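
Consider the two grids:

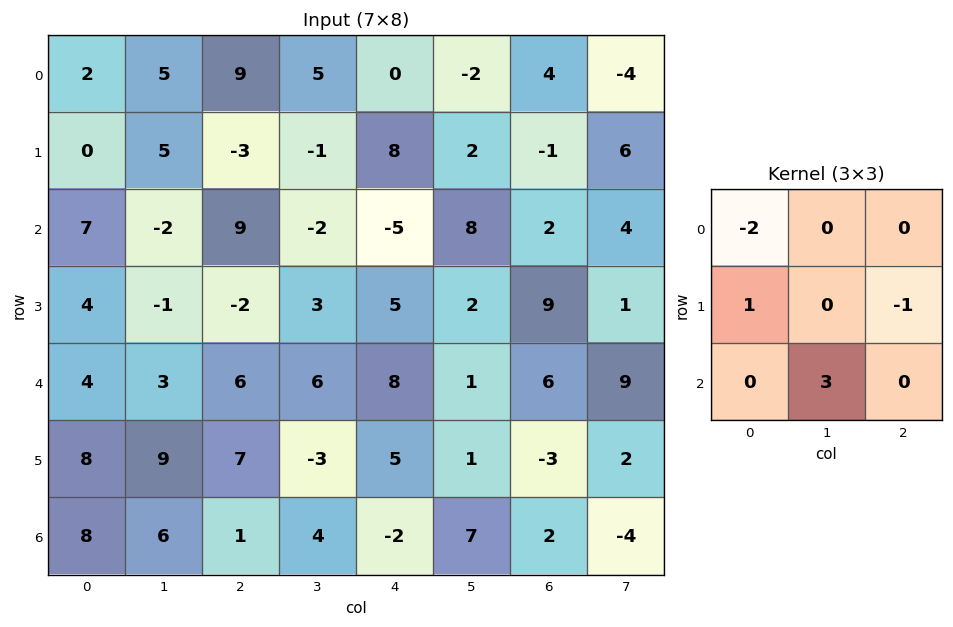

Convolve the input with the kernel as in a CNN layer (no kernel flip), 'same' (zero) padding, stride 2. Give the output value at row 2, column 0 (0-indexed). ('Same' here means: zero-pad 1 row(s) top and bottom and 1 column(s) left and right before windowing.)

21

The receptive field on the zero-padded input at this output position is [0 4 -1 / 0 4 3 / 0 8 9]. Elementwise product with the kernel and sum: 0·-2 + 0·1 + 3·-1 + 8·3.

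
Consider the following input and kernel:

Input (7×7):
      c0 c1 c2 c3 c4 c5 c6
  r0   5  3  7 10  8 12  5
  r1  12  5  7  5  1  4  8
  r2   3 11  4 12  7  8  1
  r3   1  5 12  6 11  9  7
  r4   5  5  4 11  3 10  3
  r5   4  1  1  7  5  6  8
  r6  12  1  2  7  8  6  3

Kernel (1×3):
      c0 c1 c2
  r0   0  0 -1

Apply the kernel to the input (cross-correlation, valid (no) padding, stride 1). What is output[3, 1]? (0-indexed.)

-6

The receptive field on the input at this output position is [5 12 6]. Elementwise product with the kernel and sum: 6·-1.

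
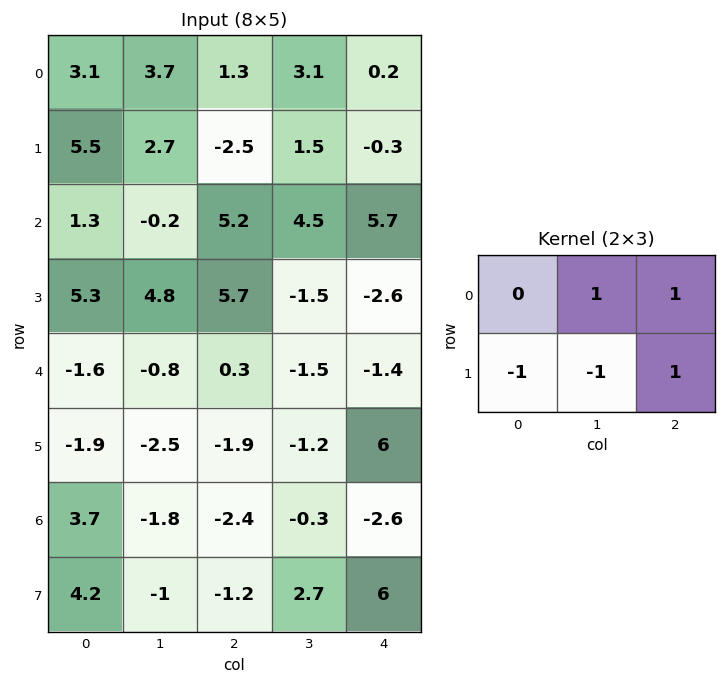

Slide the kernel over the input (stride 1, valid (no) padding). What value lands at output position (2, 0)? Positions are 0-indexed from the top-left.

0.6

The receptive field on the input at this output position is [1.3 -0.2 5.2 / 5.3 4.8 5.7]. Elementwise product with the kernel and sum: -0.2·1 + 5.2·1 + 5.3·-1 + 4.8·-1 + 5.7·1.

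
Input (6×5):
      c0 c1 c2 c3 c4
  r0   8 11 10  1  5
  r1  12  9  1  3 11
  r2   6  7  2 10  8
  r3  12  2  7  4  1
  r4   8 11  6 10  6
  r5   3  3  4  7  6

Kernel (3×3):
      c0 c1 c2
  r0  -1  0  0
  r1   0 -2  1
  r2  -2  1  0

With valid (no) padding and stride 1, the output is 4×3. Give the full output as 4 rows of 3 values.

-30 -22 1
-46 0 -23
-8 -33 -11
-31 -6 -22

Output[0,0]: The receptive field on the input at this output position is [8 11 10 / 12 9 1 / 6 7 2]. Elementwise product with the kernel and sum: 8·-1 + 9·-2 + 1·1 + 6·-2 + 7·1.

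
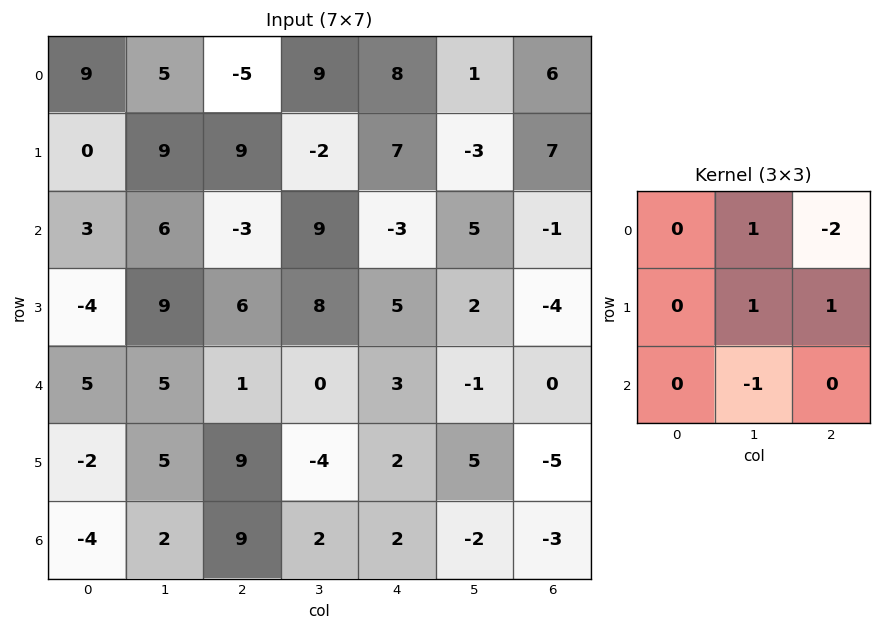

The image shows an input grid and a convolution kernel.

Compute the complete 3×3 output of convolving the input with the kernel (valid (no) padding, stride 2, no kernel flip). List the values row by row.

27 -11 -12
22 28 6
15 -10 1

Output[0,0]: The receptive field on the input at this output position is [9 5 -5 / 0 9 9 / 3 6 -3]. Elementwise product with the kernel and sum: 5·1 + -5·-2 + 9·1 + 9·1 + 6·-1.
Output[0,1]: The receptive field on the input at this output position is [-5 9 8 / 9 -2 7 / -3 9 -3]. Elementwise product with the kernel and sum: 9·1 + 8·-2 + -2·1 + 7·1 + 9·-1.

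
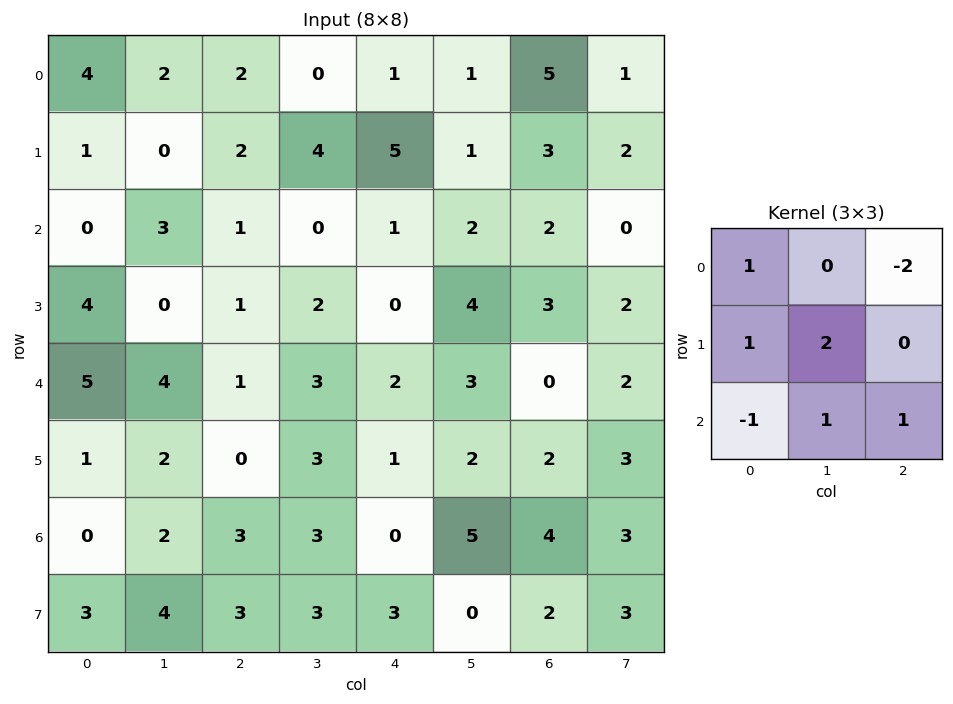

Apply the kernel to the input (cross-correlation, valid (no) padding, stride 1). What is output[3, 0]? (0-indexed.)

16

The receptive field on the input at this output position is [4 0 1 / 5 4 1 / 1 2 0]. Elementwise product with the kernel and sum: 4·1 + 1·-2 + 5·1 + 4·2 + 1·-1 + 2·1 + 0·1.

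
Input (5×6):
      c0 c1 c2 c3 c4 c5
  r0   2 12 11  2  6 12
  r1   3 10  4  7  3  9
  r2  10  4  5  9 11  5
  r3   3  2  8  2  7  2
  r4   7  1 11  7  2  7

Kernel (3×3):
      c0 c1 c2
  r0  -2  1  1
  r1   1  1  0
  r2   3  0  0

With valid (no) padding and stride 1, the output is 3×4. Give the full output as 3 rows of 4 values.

62 15 12 51
31 6 40 24
15 19 53 28

Output[0,0]: The receptive field on the input at this output position is [2 12 11 / 3 10 4 / 10 4 5]. Elementwise product with the kernel and sum: 2·-2 + 12·1 + 11·1 + 3·1 + 10·1 + 10·3.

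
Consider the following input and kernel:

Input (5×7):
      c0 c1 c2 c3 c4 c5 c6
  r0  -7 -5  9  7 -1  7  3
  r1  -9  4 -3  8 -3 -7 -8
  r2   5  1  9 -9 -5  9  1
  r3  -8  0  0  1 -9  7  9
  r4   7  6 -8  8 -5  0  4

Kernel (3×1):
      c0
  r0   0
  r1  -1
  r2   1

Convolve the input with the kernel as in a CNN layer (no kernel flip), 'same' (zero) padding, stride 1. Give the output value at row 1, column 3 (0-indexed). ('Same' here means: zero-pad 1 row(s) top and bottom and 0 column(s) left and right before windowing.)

-17

The receptive field on the zero-padded input at this output position is [7 / 8 / -9]. Elementwise product with the kernel and sum: 8·-1 + -9·1.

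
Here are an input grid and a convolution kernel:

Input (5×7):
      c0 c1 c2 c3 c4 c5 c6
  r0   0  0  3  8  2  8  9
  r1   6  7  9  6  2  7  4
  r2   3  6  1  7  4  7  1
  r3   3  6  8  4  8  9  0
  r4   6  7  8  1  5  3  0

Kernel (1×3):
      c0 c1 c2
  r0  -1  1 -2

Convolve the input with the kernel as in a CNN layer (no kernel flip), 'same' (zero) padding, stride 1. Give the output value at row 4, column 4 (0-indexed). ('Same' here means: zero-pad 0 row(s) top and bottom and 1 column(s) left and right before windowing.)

-2

The receptive field on the zero-padded input at this output position is [1 5 3]. Elementwise product with the kernel and sum: 1·-1 + 5·1 + 3·-2.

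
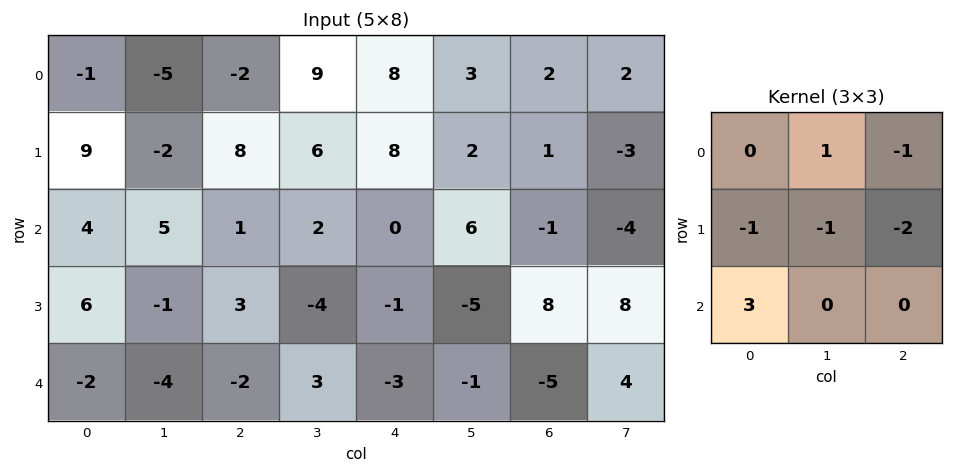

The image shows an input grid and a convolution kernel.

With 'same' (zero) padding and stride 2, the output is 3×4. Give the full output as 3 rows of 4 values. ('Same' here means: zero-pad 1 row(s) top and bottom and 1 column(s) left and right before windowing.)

11 -17 -5 -3
-3 -11 -20 -8
17 7 6 -2

Output[0,0]: The receptive field on the zero-padded input at this output position is [0 0 0 / 0 -1 -5 / 0 9 -2]. Elementwise product with the kernel and sum: 0·1 + 0·-1 + 0·-1 + -1·-1 + -5·-2 + 0·3.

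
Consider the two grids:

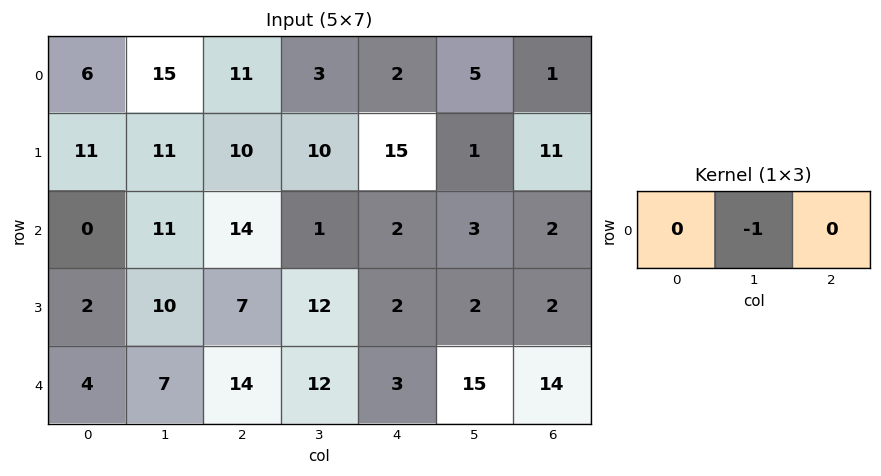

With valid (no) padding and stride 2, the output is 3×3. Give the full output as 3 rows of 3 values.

-15 -3 -5
-11 -1 -3
-7 -12 -15

Output[0,0]: The receptive field on the input at this output position is [6 15 11]. Elementwise product with the kernel and sum: 15·-1.
Output[0,1]: The receptive field on the input at this output position is [11 3 2]. Elementwise product with the kernel and sum: 3·-1.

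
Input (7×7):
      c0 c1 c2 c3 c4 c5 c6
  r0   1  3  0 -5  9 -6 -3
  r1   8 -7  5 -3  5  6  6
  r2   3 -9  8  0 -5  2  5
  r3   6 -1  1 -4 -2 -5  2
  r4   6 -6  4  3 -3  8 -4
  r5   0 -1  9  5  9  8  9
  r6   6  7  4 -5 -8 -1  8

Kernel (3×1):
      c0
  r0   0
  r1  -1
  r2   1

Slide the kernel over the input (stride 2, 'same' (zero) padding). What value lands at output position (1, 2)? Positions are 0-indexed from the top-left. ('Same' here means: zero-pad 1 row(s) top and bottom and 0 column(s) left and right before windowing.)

3

The receptive field on the zero-padded input at this output position is [5 / -5 / -2]. Elementwise product with the kernel and sum: -5·-1 + -2·1.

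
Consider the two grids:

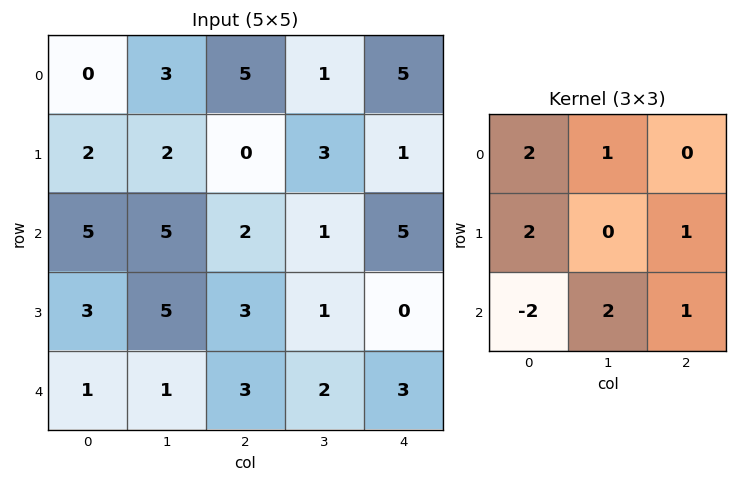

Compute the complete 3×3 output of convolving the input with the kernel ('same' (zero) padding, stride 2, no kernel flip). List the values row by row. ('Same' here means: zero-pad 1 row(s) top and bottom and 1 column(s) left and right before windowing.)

9 6 -2
18 12 7
4 17 6

Output[0,0]: The receptive field on the zero-padded input at this output position is [0 0 0 / 0 0 3 / 0 2 2]. Elementwise product with the kernel and sum: 0·2 + 0·1 + 0·2 + 3·1 + 0·-2 + 2·2 + 2·1.
Output[0,1]: The receptive field on the zero-padded input at this output position is [0 0 0 / 3 5 1 / 2 0 3]. Elementwise product with the kernel and sum: 0·2 + 0·1 + 3·2 + 1·1 + 2·-2 + 0·2 + 3·1.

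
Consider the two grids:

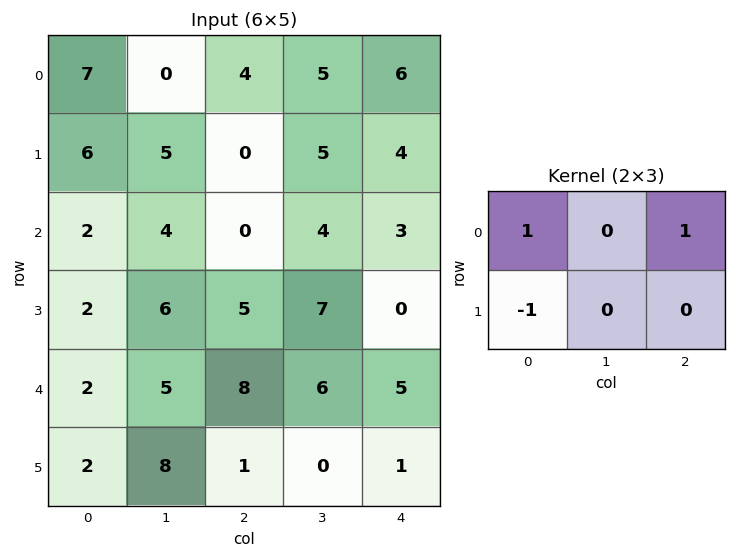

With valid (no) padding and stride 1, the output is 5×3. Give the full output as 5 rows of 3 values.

5 0 10
4 6 4
0 2 -2
5 8 -3
8 3 12

Output[0,0]: The receptive field on the input at this output position is [7 0 4 / 6 5 0]. Elementwise product with the kernel and sum: 7·1 + 4·1 + 6·-1.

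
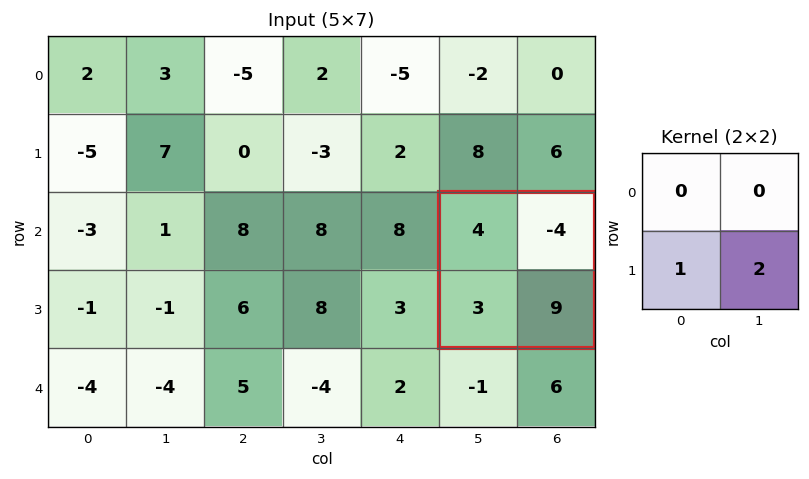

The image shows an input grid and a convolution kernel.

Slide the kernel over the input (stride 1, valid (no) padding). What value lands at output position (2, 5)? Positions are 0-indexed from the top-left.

The receptive field on the input at this output position is [4 -4 / 3 9]. Elementwise product with the kernel and sum: 3·1 + 9·2.

21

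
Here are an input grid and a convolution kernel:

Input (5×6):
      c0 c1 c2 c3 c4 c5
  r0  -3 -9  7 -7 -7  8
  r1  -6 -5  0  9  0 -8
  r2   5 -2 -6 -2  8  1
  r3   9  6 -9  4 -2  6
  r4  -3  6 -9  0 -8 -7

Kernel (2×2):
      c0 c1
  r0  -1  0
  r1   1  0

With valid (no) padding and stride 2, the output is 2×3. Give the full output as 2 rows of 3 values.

Output[0,0]: The receptive field on the input at this output position is [-3 -9 / -6 -5]. Elementwise product with the kernel and sum: -3·-1 + -6·1.
Output[0,1]: The receptive field on the input at this output position is [7 -7 / 0 9]. Elementwise product with the kernel and sum: 7·-1 + 0·1.

-3 -7 7
4 -3 -10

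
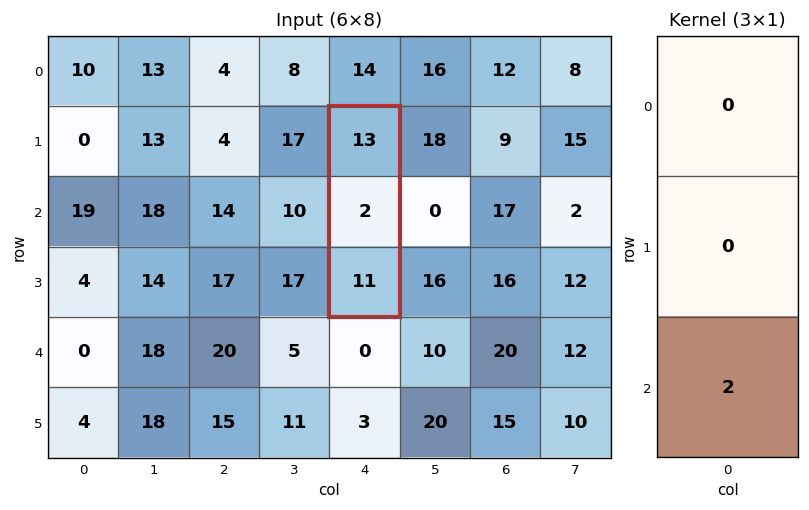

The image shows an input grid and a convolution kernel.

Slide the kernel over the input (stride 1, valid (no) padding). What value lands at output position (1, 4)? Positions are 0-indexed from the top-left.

22

The receptive field on the input at this output position is [13 / 2 / 11]. Elementwise product with the kernel and sum: 11·2.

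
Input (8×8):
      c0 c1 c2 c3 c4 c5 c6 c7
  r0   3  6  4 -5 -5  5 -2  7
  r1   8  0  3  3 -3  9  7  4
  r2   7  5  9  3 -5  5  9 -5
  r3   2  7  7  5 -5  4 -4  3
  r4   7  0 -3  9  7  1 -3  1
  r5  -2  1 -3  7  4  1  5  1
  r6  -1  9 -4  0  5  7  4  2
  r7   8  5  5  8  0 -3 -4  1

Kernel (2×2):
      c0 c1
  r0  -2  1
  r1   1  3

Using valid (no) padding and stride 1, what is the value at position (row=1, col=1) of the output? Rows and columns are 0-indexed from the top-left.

35

The receptive field on the input at this output position is [0 3 / 5 9]. Elementwise product with the kernel and sum: 0·-2 + 3·1 + 5·1 + 9·3.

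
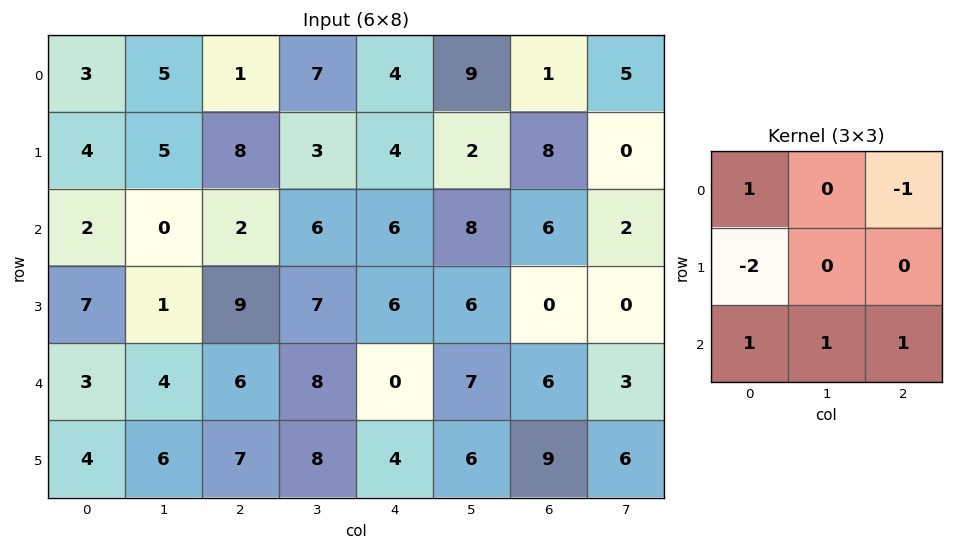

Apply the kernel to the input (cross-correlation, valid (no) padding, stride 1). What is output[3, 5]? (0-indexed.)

The receptive field on the input at this output position is [6 0 0 / 7 6 3 / 6 9 6]. Elementwise product with the kernel and sum: 6·1 + 0·-1 + 7·-2 + 6·1 + 9·1 + 6·1.

13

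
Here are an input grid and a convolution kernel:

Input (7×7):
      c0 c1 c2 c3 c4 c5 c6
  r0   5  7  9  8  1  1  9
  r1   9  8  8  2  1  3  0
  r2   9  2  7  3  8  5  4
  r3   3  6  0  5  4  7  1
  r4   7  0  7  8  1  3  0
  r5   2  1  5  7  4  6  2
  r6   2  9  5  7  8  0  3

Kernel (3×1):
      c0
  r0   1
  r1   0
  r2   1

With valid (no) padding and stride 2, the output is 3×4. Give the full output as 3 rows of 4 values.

Output[0,0]: The receptive field on the input at this output position is [5 / 9 / 9]. Elementwise product with the kernel and sum: 5·1 + 9·1.
Output[0,1]: The receptive field on the input at this output position is [9 / 8 / 7]. Elementwise product with the kernel and sum: 9·1 + 7·1.

14 16 9 13
16 14 9 4
9 12 9 3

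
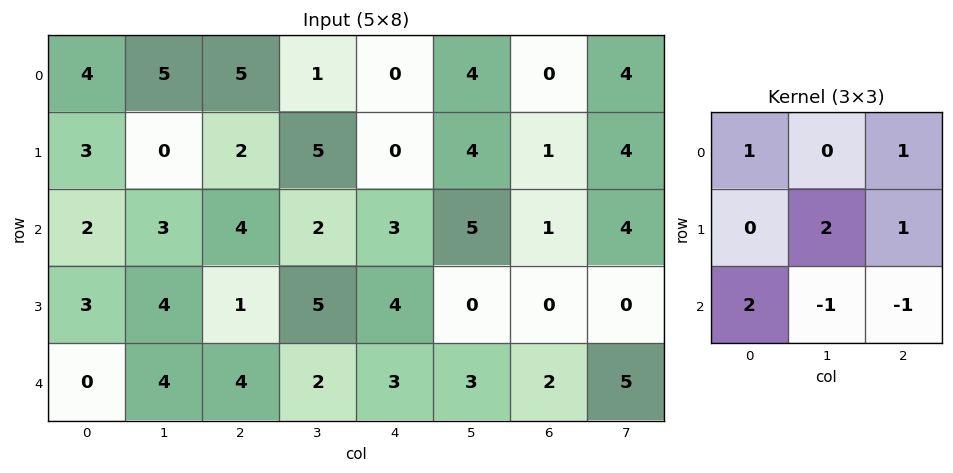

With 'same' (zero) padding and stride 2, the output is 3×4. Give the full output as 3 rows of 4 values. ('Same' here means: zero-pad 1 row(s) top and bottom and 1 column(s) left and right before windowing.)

10 4 10 7
0 17 26 14
8 19 14 9

Output[0,0]: The receptive field on the zero-padded input at this output position is [0 0 0 / 0 4 5 / 0 3 0]. Elementwise product with the kernel and sum: 0·1 + 0·1 + 4·2 + 5·1 + 0·2 + 3·-1 + 0·-1.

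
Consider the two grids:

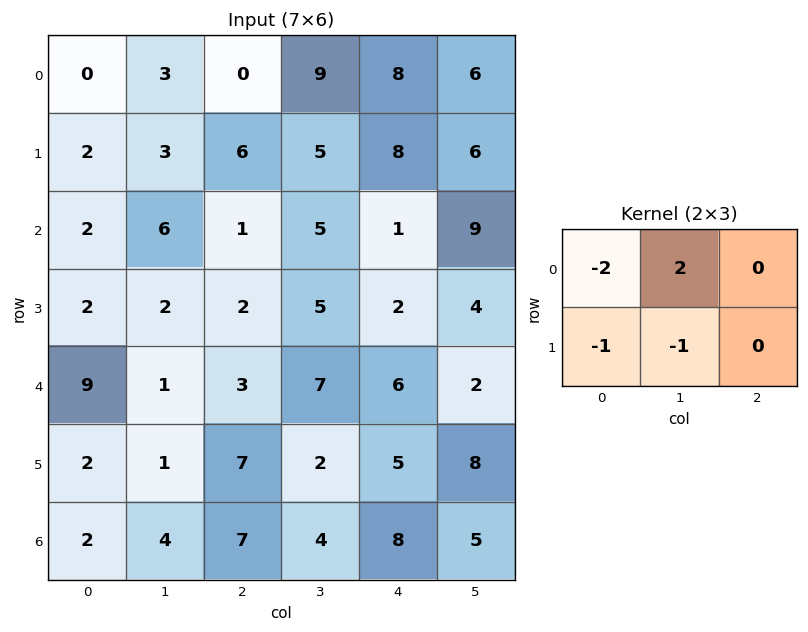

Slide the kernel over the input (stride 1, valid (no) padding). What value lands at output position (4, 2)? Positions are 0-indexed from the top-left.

-1

The receptive field on the input at this output position is [3 7 6 / 7 2 5]. Elementwise product with the kernel and sum: 3·-2 + 7·2 + 7·-1 + 2·-1.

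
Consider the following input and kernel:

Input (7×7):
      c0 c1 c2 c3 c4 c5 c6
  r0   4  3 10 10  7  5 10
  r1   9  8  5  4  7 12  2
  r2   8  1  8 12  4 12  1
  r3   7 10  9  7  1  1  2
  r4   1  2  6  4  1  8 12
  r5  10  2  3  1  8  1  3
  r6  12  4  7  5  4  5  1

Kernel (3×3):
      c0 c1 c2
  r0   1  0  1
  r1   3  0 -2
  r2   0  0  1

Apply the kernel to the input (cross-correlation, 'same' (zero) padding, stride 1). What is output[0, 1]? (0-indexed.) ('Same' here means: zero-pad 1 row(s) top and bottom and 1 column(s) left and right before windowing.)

The receptive field on the zero-padded input at this output position is [0 0 0 / 4 3 10 / 9 8 5]. Elementwise product with the kernel and sum: 0·1 + 0·1 + 4·3 + 10·-2 + 5·1.

-3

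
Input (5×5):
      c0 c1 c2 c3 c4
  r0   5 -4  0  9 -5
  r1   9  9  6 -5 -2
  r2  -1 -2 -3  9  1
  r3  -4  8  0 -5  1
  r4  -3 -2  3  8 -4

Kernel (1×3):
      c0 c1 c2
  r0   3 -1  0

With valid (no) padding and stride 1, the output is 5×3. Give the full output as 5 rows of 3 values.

19 -12 -9
18 21 23
-1 -3 -18
-20 24 5
-7 -9 1

Output[0,0]: The receptive field on the input at this output position is [5 -4 0]. Elementwise product with the kernel and sum: 5·3 + -4·-1.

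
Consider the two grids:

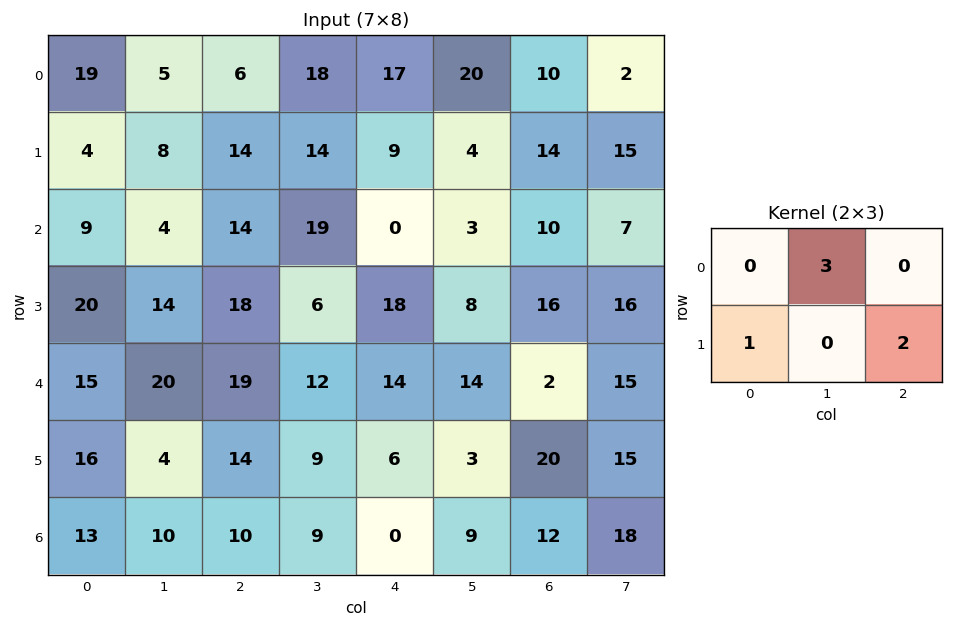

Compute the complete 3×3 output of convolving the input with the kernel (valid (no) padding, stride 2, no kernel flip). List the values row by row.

Output[0,0]: The receptive field on the input at this output position is [19 5 6 / 4 8 14]. Elementwise product with the kernel and sum: 5·3 + 4·1 + 14·2.
Output[0,1]: The receptive field on the input at this output position is [6 18 17 / 14 14 9]. Elementwise product with the kernel and sum: 18·3 + 14·1 + 9·2.

47 86 97
68 111 59
104 62 88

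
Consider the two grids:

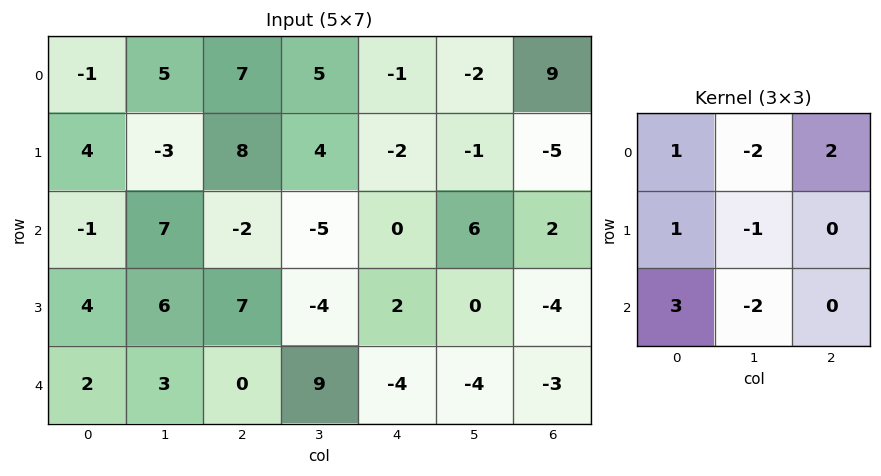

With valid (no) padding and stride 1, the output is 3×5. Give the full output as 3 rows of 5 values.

Output[0,0]: The receptive field on the input at this output position is [-1 5 7 / 4 -3 8 / -1 7 -2]. Elementwise product with the kernel and sum: -1·1 + 5·-2 + 7·2 + 4·1 + -3·-1 + -1·3 + 7·-2.

-7 15 3 -6 8
18 2 28 -15 -10
-21 9 1 36 -10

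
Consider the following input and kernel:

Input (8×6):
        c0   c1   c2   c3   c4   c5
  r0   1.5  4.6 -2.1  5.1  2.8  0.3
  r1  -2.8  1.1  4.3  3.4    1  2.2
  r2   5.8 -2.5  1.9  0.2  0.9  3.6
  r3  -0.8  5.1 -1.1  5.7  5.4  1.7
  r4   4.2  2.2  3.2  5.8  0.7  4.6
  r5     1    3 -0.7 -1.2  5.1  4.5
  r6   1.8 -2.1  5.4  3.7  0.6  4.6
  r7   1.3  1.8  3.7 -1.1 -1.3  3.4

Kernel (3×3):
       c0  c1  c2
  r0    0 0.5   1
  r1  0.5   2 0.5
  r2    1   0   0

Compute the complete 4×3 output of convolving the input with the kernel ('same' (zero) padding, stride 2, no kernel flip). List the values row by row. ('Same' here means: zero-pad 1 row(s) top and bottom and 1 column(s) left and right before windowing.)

Output[0,0]: The receptive field on the zero-padded input at this output position is [0 0 0 / 0 1.5 4.6 / 0 -2.8 1.1]. Elementwise product with the kernel and sum: 0·0.5 + 0·1 + 0·0.5 + 1.5·2 + 4.6·0.5 + 0·1.
Output[0,1]: The receptive field on the zero-padded input at this output position is [0 0 0 / 4.6 -2.1 5.1 / 1.1 4.3 3.4]. Elementwise product with the kernel and sum: 0·0.5 + 0·1 + 4.6·0.5 + -2.1·2 + 5.1·0.5 + 1.1·1.

5.3 1.75 11.7
10.05 13.3 12.1
14.2 18.55 9.8
6.05 11.85 11.3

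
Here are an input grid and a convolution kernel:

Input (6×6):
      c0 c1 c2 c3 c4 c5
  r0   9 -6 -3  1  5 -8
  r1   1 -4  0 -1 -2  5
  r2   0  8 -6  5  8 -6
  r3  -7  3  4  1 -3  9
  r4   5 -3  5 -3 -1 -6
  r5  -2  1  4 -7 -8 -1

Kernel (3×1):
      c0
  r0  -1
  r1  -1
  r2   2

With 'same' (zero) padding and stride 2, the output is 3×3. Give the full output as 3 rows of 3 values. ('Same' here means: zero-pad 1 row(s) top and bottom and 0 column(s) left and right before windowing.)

-7 3 -9
-15 14 -12
-2 -1 -12

Output[0,0]: The receptive field on the zero-padded input at this output position is [0 / 9 / 1]. Elementwise product with the kernel and sum: 0·-1 + 9·-1 + 1·2.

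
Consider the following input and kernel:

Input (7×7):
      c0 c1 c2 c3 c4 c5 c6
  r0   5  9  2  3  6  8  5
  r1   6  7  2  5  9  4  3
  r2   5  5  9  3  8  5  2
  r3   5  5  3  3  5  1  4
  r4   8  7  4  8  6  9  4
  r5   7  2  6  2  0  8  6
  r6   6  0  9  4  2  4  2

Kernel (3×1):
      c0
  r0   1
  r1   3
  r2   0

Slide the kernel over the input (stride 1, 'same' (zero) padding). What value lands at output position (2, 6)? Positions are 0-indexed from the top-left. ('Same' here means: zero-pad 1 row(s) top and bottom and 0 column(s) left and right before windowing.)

9

The receptive field on the zero-padded input at this output position is [3 / 2 / 4]. Elementwise product with the kernel and sum: 3·1 + 2·3.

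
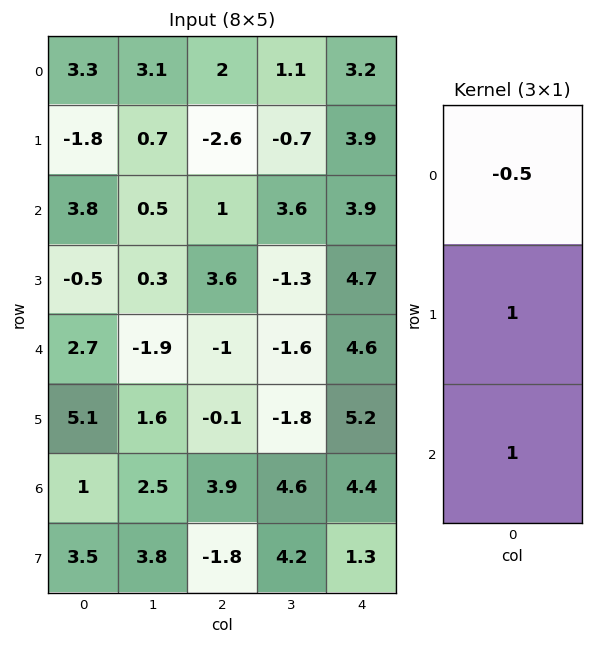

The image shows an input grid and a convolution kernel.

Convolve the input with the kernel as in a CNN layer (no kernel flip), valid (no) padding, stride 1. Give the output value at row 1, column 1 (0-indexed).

0.45

The receptive field on the input at this output position is [0.7 / 0.5 / 0.3]. Elementwise product with the kernel and sum: 0.7·-0.5 + 0.5·1 + 0.3·1.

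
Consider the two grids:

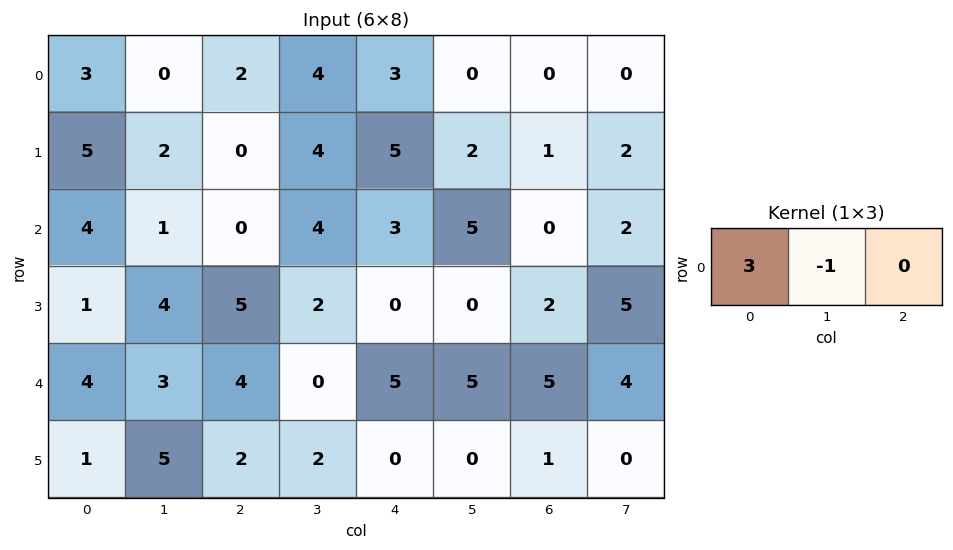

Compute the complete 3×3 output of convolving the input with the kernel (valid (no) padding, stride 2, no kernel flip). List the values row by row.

9 2 9
11 -4 4
9 12 10

Output[0,0]: The receptive field on the input at this output position is [3 0 2]. Elementwise product with the kernel and sum: 3·3 + 0·-1.
Output[0,1]: The receptive field on the input at this output position is [2 4 3]. Elementwise product with the kernel and sum: 2·3 + 4·-1.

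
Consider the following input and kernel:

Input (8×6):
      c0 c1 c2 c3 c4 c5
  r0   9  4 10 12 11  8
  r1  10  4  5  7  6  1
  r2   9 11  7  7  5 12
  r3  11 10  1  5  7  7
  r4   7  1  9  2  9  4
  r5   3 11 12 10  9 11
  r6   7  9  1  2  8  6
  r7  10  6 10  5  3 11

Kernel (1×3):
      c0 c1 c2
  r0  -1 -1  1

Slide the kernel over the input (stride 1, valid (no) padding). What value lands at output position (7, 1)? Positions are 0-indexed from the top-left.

The receptive field on the input at this output position is [6 10 5]. Elementwise product with the kernel and sum: 6·-1 + 10·-1 + 5·1.

-11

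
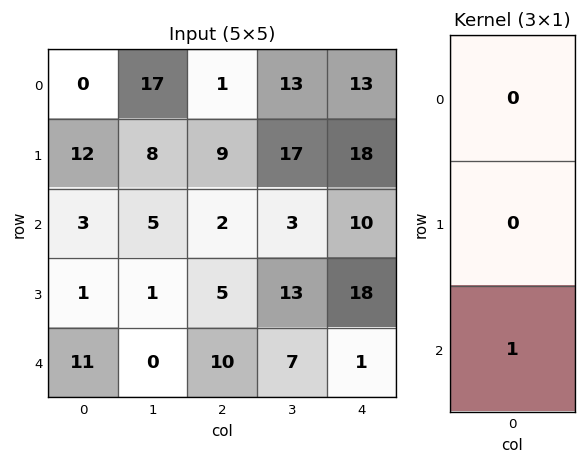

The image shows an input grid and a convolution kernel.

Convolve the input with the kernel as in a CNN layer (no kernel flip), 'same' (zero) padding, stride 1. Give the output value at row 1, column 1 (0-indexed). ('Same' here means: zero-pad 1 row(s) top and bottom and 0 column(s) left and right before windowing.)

The receptive field on the zero-padded input at this output position is [17 / 8 / 5]. Elementwise product with the kernel and sum: 5·1.

5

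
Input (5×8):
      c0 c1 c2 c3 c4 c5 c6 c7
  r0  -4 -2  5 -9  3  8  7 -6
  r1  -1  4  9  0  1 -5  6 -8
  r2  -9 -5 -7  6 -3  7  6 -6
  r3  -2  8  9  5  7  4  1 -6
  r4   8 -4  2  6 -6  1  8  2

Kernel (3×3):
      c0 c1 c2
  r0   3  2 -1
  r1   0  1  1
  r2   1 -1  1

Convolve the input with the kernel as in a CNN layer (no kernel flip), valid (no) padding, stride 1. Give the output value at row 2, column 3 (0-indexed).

29

The receptive field on the input at this output position is [6 -3 7 / 5 7 4 / 6 -6 1]. Elementwise product with the kernel and sum: 6·3 + -3·2 + 7·-1 + 7·1 + 4·1 + 6·1 + -6·-1 + 1·1.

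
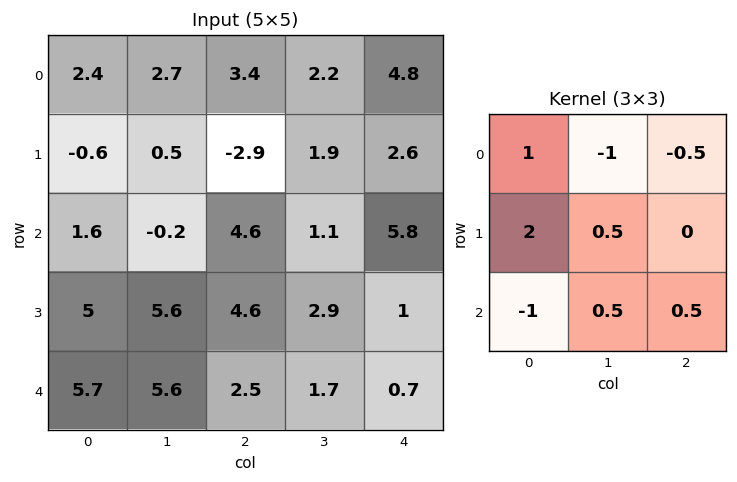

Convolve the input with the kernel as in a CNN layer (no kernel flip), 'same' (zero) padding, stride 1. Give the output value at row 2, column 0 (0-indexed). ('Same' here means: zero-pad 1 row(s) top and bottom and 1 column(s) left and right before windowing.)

The receptive field on the zero-padded input at this output position is [0 -0.6 0.5 / 0 1.6 -0.2 / 0 5 5.6]. Elementwise product with the kernel and sum: 0·1 + -0.6·-1 + 0.5·-0.5 + 0·2 + 1.6·0.5 + 0·-1 + 5·0.5 + 5.6·0.5.

6.45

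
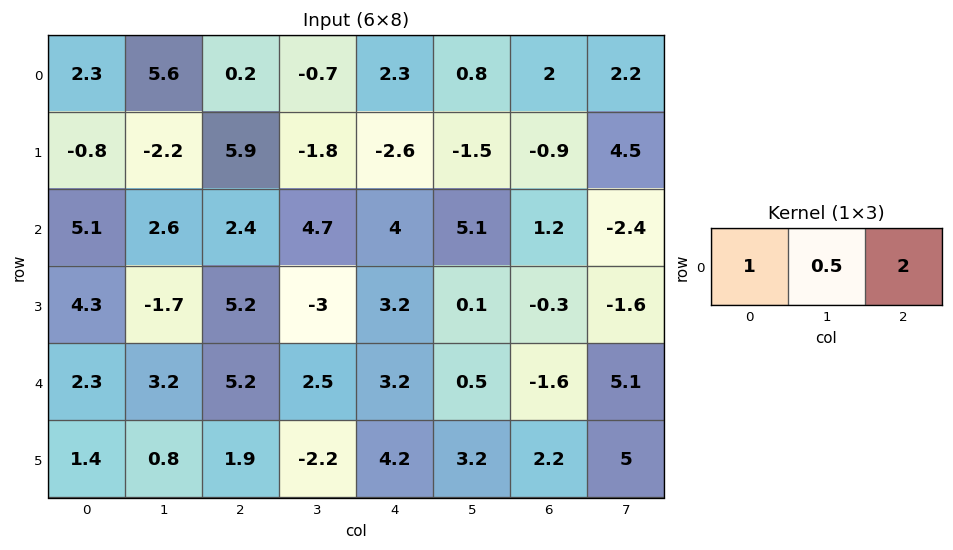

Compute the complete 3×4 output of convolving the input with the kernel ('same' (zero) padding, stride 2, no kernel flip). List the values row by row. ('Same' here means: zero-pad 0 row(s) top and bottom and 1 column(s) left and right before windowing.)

Output[0,0]: The receptive field on the zero-padded input at this output position is [0 2.3 5.6]. Elementwise product with the kernel and sum: 0·1 + 2.3·0.5 + 5.6·2.

12.35 4.3 2.05 6.2
7.75 13.2 16.9 0.9
7.55 10.8 5.1 9.9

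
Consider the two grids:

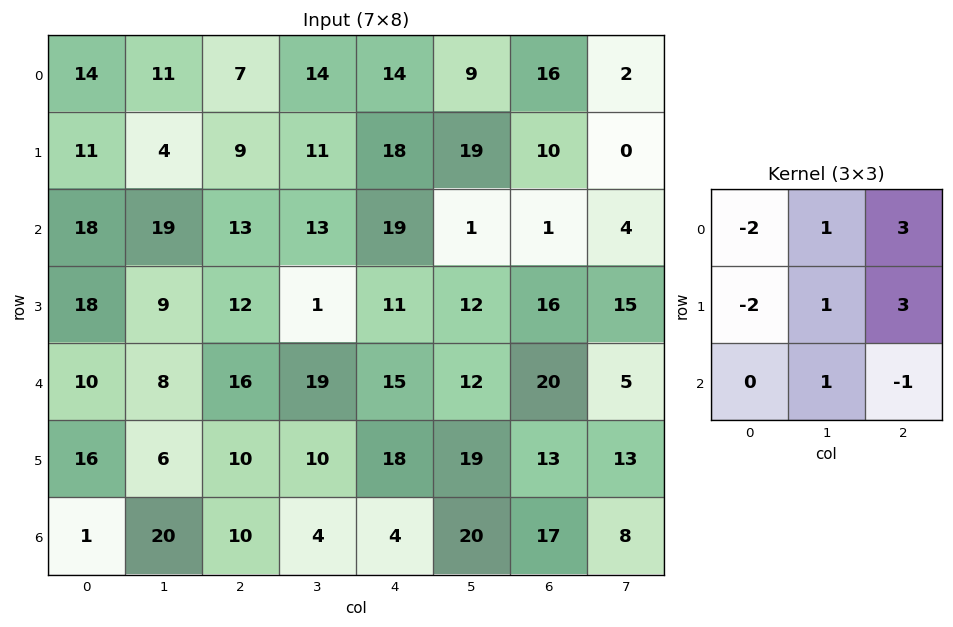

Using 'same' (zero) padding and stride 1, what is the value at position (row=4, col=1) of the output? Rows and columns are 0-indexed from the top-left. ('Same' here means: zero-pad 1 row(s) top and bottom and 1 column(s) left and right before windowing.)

41

The receptive field on the zero-padded input at this output position is [18 9 12 / 10 8 16 / 16 6 10]. Elementwise product with the kernel and sum: 18·-2 + 9·1 + 12·3 + 10·-2 + 8·1 + 16·3 + 6·1 + 10·-1.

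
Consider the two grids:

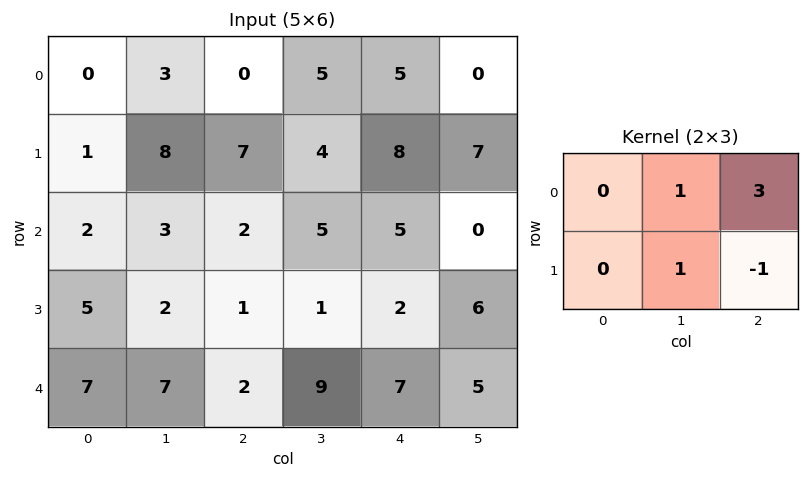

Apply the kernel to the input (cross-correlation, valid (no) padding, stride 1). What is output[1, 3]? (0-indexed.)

34

The receptive field on the input at this output position is [4 8 7 / 5 5 0]. Elementwise product with the kernel and sum: 8·1 + 7·3 + 5·1 + 0·-1.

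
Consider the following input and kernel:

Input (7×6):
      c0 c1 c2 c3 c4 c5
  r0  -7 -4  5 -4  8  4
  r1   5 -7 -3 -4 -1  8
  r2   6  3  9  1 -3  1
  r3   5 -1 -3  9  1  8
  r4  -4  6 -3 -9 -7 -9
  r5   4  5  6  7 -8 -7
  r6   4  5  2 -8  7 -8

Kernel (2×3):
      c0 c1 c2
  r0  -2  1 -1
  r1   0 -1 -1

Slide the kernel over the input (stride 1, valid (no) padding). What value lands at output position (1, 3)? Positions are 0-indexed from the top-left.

The receptive field on the input at this output position is [-4 -1 8 / 1 -3 1]. Elementwise product with the kernel and sum: -4·-2 + -1·1 + 8·-1 + -3·-1 + 1·-1.

1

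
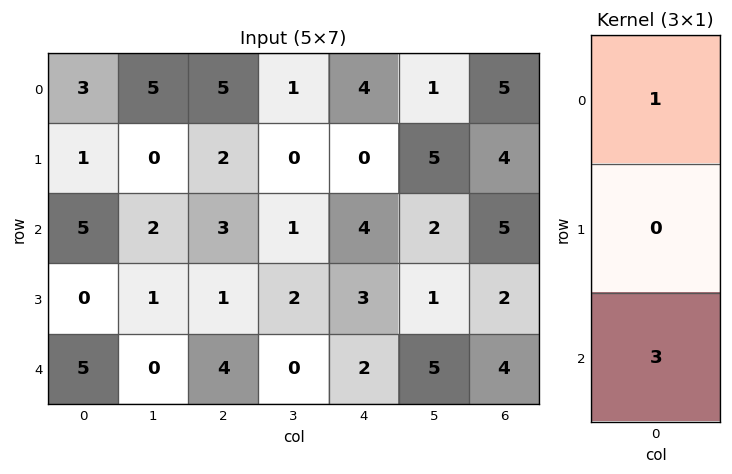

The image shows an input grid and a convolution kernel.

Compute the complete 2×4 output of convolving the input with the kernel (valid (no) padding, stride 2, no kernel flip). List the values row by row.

Output[0,0]: The receptive field on the input at this output position is [3 / 1 / 5]. Elementwise product with the kernel and sum: 3·1 + 5·3.

18 14 16 20
20 15 10 17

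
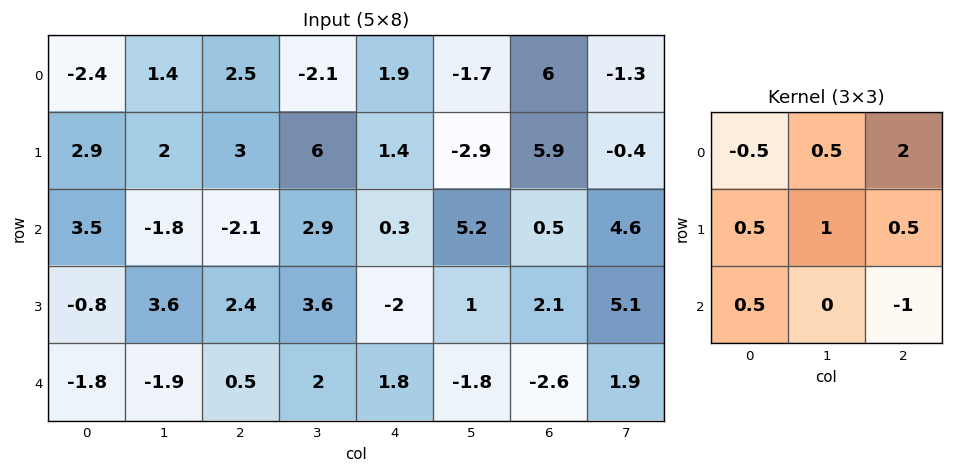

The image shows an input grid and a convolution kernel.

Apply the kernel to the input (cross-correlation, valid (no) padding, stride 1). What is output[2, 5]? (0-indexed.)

9.2

The receptive field on the input at this output position is [5.2 0.5 4.6 / 1 2.1 5.1 / -1.8 -2.6 1.9]. Elementwise product with the kernel and sum: 5.2·-0.5 + 0.5·0.5 + 4.6·2 + 1·0.5 + 2.1·1 + 5.1·0.5 + -1.8·0.5 + 1.9·-1.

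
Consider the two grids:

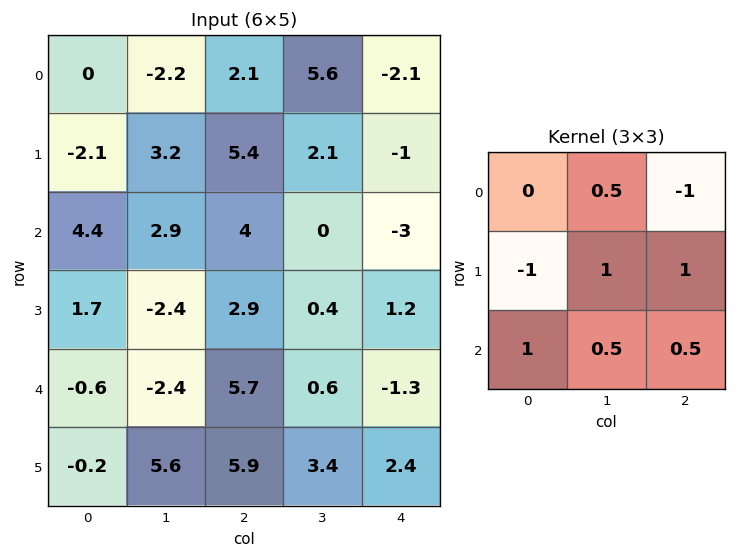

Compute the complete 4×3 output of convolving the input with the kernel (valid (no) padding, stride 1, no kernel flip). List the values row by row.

15.35 4.65 3.1
0.65 0.95 -1.25
-2.7 8.45 7.05
5.35 20 1.4

Output[0,0]: The receptive field on the input at this output position is [0 -2.2 2.1 / -2.1 3.2 5.4 / 4.4 2.9 4]. Elementwise product with the kernel and sum: -2.2·0.5 + 2.1·-1 + -2.1·-1 + 3.2·1 + 5.4·1 + 4.4·1 + 2.9·0.5 + 4·0.5.
Output[0,1]: The receptive field on the input at this output position is [-2.2 2.1 5.6 / 3.2 5.4 2.1 / 2.9 4 0]. Elementwise product with the kernel and sum: 2.1·0.5 + 5.6·-1 + 3.2·-1 + 5.4·1 + 2.1·1 + 2.9·1 + 4·0.5 + 0·0.5.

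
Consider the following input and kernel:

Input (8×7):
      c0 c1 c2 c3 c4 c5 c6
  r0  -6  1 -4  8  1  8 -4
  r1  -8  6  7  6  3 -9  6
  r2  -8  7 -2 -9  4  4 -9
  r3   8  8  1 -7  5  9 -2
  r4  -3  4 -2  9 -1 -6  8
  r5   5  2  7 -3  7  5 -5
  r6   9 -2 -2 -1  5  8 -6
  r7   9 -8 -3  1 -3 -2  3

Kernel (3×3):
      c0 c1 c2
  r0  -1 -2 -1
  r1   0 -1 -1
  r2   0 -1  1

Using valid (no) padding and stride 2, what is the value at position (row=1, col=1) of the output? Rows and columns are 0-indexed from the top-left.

8

The receptive field on the input at this output position is [-2 -9 4 / 1 -7 5 / -2 9 -1]. Elementwise product with the kernel and sum: -2·-1 + -9·-2 + 4·-1 + -7·-1 + 5·-1 + 9·-1 + -1·1.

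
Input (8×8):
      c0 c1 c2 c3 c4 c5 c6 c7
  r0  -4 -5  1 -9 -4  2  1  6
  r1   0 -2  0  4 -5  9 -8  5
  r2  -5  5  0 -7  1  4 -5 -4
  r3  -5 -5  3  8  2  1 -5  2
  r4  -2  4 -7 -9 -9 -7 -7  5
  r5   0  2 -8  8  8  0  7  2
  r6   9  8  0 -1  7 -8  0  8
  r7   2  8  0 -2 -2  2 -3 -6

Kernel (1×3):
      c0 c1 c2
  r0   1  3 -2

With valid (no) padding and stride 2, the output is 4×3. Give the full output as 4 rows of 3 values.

-21 -18 0
10 -23 23
24 -16 -16
33 -17 -17

Output[0,0]: The receptive field on the input at this output position is [-4 -5 1]. Elementwise product with the kernel and sum: -4·1 + -5·3 + 1·-2.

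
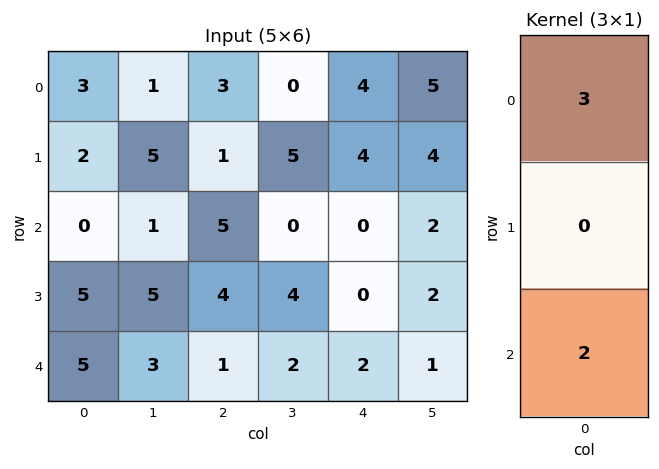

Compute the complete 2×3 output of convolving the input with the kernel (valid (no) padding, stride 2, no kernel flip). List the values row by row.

Output[0,0]: The receptive field on the input at this output position is [3 / 2 / 0]. Elementwise product with the kernel and sum: 3·3 + 0·2.

9 19 12
10 17 4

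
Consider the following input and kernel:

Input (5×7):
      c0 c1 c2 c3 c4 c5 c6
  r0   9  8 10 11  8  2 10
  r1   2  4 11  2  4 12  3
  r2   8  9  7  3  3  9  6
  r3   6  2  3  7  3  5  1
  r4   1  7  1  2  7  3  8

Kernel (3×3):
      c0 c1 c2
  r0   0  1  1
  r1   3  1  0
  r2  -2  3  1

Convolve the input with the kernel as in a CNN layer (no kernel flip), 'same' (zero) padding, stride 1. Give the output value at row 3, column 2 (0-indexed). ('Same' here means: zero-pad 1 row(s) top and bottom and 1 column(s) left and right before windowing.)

10

The receptive field on the zero-padded input at this output position is [9 7 3 / 2 3 7 / 7 1 2]. Elementwise product with the kernel and sum: 7·1 + 3·1 + 2·3 + 3·1 + 7·-2 + 1·3 + 2·1.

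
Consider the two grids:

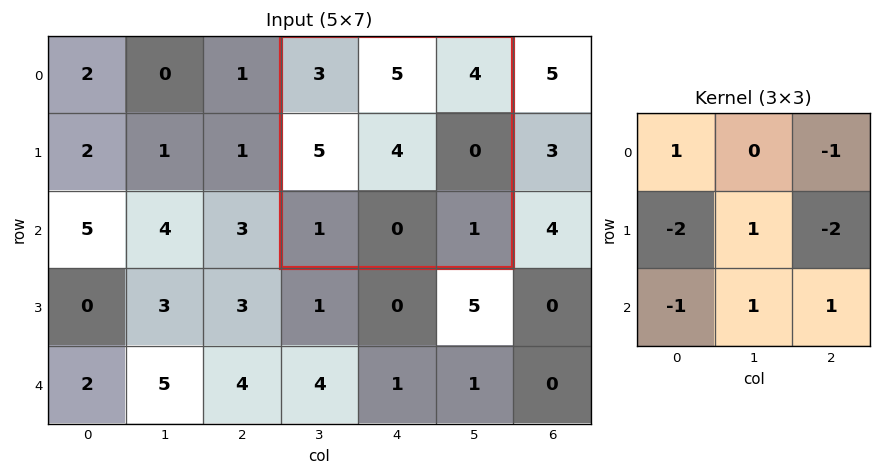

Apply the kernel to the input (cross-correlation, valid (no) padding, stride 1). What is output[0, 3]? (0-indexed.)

The receptive field on the input at this output position is [3 5 4 / 5 4 0 / 1 0 1]. Elementwise product with the kernel and sum: 3·1 + 4·-1 + 5·-2 + 4·1 + 0·-2 + 1·-1 + 0·1 + 1·1.

-7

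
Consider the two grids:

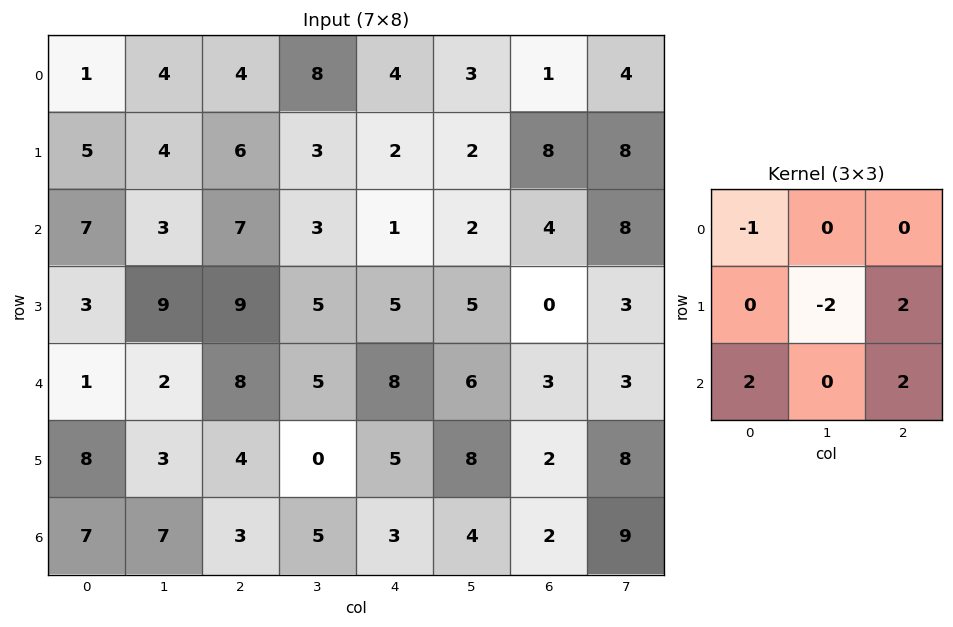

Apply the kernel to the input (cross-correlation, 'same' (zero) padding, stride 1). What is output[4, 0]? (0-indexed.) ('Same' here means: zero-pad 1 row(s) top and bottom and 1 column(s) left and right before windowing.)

The receptive field on the zero-padded input at this output position is [0 3 9 / 0 1 2 / 0 8 3]. Elementwise product with the kernel and sum: 0·-1 + 1·-2 + 2·2 + 0·2 + 3·2.

8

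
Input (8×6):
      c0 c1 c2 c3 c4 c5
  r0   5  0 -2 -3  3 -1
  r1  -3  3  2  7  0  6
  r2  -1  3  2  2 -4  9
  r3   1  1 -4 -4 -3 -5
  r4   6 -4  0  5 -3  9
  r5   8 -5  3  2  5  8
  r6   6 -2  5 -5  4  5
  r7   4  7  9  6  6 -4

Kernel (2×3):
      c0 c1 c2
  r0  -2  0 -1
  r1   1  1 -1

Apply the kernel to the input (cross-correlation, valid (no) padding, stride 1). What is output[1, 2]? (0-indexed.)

The receptive field on the input at this output position is [2 7 0 / 2 2 -4]. Elementwise product with the kernel and sum: 2·-2 + 0·-1 + 2·1 + 2·1 + -4·-1.

4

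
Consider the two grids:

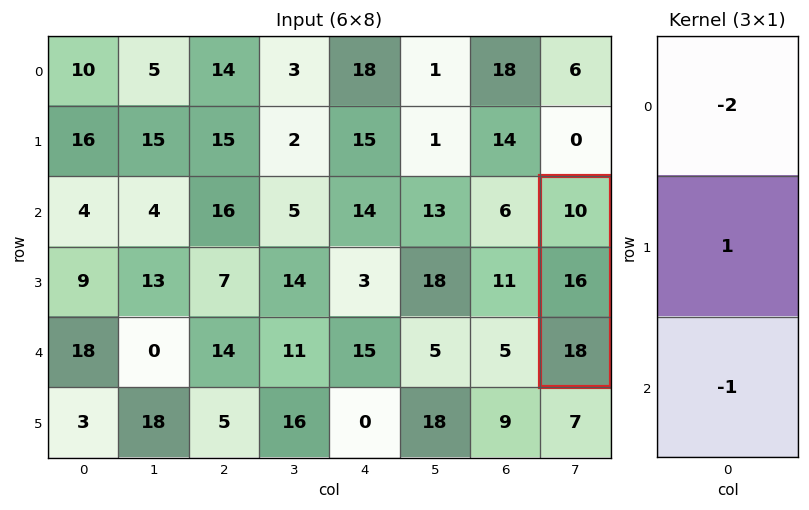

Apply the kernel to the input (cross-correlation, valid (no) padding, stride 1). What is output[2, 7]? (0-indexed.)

-22

The receptive field on the input at this output position is [10 / 16 / 18]. Elementwise product with the kernel and sum: 10·-2 + 16·1 + 18·-1.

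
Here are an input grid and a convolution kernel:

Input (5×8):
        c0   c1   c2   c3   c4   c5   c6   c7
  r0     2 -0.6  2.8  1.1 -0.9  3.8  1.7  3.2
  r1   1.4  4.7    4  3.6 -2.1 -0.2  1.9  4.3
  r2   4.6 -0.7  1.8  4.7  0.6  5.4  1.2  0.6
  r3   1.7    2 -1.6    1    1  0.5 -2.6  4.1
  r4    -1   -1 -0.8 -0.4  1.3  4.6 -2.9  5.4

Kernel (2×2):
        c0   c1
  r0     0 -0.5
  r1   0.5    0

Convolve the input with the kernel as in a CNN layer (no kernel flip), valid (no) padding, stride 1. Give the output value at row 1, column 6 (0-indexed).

-1.55

The receptive field on the input at this output position is [1.9 4.3 / 1.2 0.6]. Elementwise product with the kernel and sum: 4.3·-0.5 + 1.2·0.5.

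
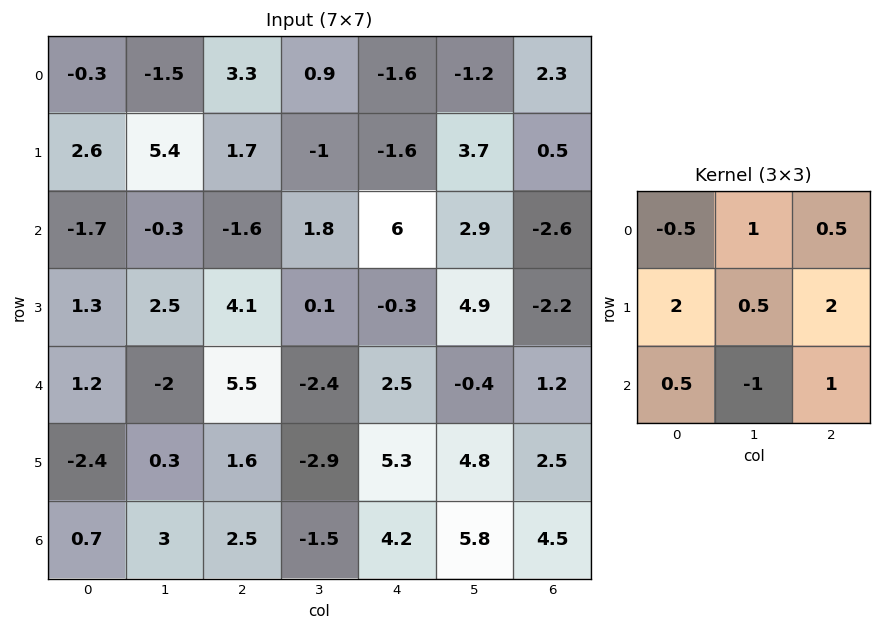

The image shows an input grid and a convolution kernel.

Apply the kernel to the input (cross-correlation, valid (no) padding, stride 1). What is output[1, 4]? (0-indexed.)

5.75

The receptive field on the input at this output position is [-1.6 3.7 0.5 / 6 2.9 -2.6 / -0.3 4.9 -2.2]. Elementwise product with the kernel and sum: -1.6·-0.5 + 3.7·1 + 0.5·0.5 + 6·2 + 2.9·0.5 + -2.6·2 + -0.3·0.5 + 4.9·-1 + -2.2·1.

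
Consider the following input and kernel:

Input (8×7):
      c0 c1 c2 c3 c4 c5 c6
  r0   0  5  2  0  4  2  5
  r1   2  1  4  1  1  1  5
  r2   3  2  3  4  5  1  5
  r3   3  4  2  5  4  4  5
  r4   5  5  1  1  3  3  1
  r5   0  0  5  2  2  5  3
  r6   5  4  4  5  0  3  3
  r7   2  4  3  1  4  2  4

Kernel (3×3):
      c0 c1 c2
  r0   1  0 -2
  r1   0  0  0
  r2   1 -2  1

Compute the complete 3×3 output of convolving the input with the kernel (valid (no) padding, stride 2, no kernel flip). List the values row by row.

-2 -6 2
-7 -5 -7
4 -11 -2

Output[0,0]: The receptive field on the input at this output position is [0 5 2 / 2 1 4 / 3 2 3]. Elementwise product with the kernel and sum: 0·1 + 2·-2 + 3·1 + 2·-2 + 3·1.
Output[0,1]: The receptive field on the input at this output position is [2 0 4 / 4 1 1 / 3 4 5]. Elementwise product with the kernel and sum: 2·1 + 4·-2 + 3·1 + 4·-2 + 5·1.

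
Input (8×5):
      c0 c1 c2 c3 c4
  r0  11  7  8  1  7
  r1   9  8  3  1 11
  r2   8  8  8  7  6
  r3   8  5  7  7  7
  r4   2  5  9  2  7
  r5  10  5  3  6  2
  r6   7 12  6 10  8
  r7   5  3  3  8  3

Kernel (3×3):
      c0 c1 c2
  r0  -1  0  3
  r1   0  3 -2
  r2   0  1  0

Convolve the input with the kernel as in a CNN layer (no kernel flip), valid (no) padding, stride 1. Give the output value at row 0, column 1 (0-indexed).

The receptive field on the input at this output position is [7 8 1 / 8 3 1 / 8 8 7]. Elementwise product with the kernel and sum: 7·-1 + 1·3 + 3·3 + 1·-2 + 8·1.

11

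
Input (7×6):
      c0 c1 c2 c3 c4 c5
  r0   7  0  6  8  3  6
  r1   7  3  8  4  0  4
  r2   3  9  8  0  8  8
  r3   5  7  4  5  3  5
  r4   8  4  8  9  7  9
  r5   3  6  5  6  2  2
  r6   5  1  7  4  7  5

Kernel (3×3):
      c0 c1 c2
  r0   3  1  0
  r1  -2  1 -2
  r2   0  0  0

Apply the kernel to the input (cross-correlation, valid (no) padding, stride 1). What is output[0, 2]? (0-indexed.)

The receptive field on the input at this output position is [6 8 3 / 8 4 0 / 8 0 8]. Elementwise product with the kernel and sum: 6·3 + 8·1 + 8·-2 + 4·1 + 0·-2.

14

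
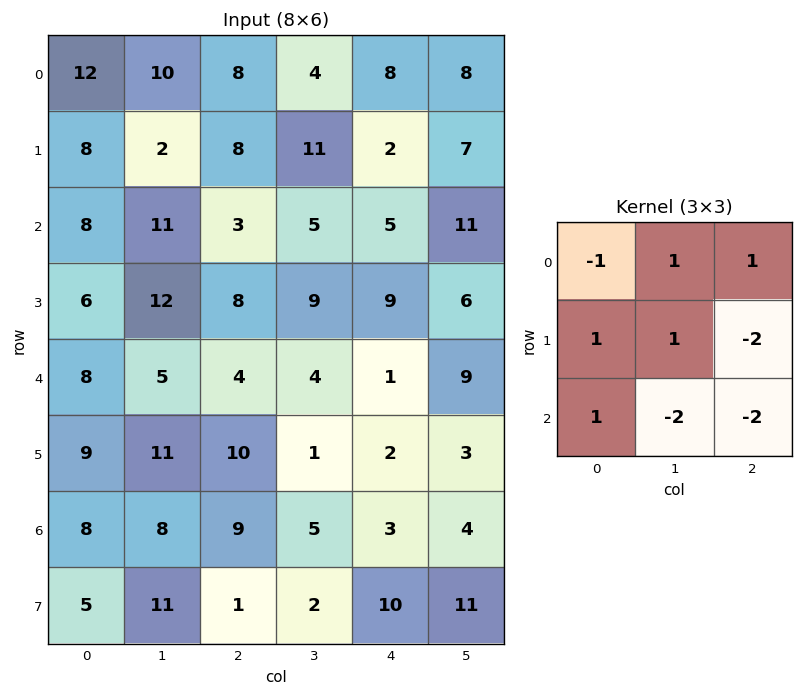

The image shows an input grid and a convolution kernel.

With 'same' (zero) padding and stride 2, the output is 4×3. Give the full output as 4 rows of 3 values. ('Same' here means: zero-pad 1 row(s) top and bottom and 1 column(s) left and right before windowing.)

-28 -26 -11
-40 -1 -35
-24 -5 -16
-20 12 -36

Output[0,0]: The receptive field on the zero-padded input at this output position is [0 0 0 / 0 12 10 / 0 8 2]. Elementwise product with the kernel and sum: 0·-1 + 0·1 + 0·1 + 0·1 + 12·1 + 10·-2 + 0·1 + 8·-2 + 2·-2.
Output[0,1]: The receptive field on the zero-padded input at this output position is [0 0 0 / 10 8 4 / 2 8 11]. Elementwise product with the kernel and sum: 0·-1 + 0·1 + 0·1 + 10·1 + 8·1 + 4·-2 + 2·1 + 8·-2 + 11·-2.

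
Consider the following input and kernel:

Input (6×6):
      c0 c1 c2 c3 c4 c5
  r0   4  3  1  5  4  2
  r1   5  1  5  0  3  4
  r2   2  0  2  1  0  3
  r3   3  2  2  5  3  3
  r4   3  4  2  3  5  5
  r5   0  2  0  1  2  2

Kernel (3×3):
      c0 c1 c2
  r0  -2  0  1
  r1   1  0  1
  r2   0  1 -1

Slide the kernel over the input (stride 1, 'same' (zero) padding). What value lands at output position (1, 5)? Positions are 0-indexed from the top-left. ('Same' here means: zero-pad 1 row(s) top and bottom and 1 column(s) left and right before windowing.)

The receptive field on the zero-padded input at this output position is [4 2 0 / 3 4 0 / 0 3 0]. Elementwise product with the kernel and sum: 4·-2 + 0·1 + 3·1 + 0·1 + 3·1 + 0·-1.

-2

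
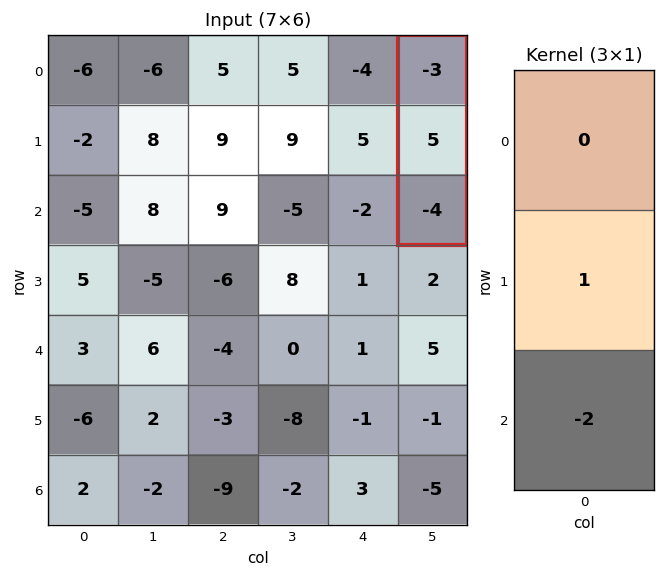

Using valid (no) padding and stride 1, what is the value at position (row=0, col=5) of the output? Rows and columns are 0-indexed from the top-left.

13

The receptive field on the input at this output position is [-3 / 5 / -4]. Elementwise product with the kernel and sum: 5·1 + -4·-2.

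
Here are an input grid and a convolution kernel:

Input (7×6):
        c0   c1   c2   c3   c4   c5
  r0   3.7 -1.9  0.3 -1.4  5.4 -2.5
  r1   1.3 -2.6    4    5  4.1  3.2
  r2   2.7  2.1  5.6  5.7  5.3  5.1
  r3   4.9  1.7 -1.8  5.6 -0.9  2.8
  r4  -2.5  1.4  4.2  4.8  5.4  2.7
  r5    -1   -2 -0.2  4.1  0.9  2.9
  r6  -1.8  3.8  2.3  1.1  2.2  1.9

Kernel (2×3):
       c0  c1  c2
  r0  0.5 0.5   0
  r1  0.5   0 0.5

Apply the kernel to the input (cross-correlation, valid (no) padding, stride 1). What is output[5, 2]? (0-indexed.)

4.2

The receptive field on the input at this output position is [-0.2 4.1 0.9 / 2.3 1.1 2.2]. Elementwise product with the kernel and sum: -0.2·0.5 + 4.1·0.5 + 2.3·0.5 + 2.2·0.5.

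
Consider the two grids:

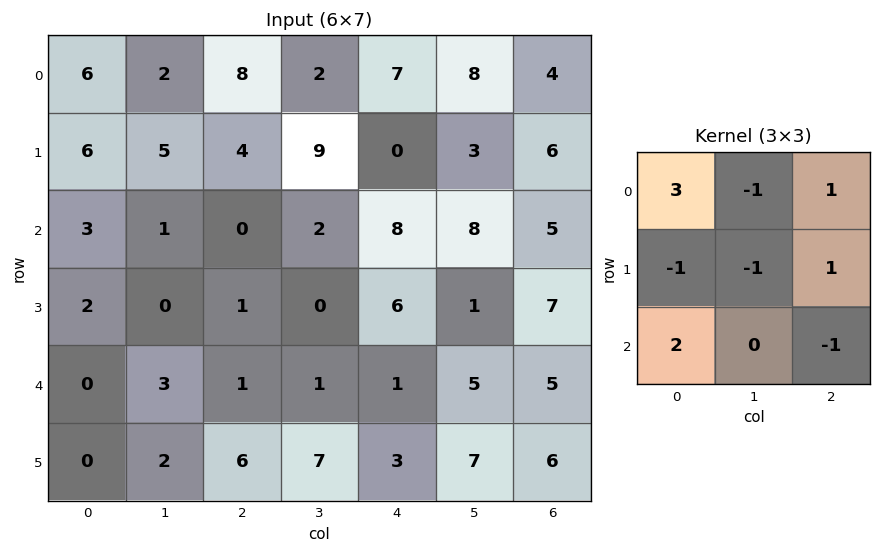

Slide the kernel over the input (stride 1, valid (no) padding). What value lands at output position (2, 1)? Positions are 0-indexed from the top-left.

9

The receptive field on the input at this output position is [1 0 2 / 0 1 0 / 3 1 1]. Elementwise product with the kernel and sum: 1·3 + 0·-1 + 2·1 + 0·-1 + 1·-1 + 0·1 + 3·2 + 1·-1.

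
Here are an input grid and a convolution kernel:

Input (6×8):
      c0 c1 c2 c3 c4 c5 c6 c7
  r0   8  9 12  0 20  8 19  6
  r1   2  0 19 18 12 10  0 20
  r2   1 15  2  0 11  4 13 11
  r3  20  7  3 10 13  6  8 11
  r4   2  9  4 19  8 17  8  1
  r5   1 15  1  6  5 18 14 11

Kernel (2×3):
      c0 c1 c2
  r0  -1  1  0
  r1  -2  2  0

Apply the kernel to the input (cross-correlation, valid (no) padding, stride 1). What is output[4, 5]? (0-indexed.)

-17

The receptive field on the input at this output position is [17 8 1 / 18 14 11]. Elementwise product with the kernel and sum: 17·-1 + 8·1 + 18·-2 + 14·2.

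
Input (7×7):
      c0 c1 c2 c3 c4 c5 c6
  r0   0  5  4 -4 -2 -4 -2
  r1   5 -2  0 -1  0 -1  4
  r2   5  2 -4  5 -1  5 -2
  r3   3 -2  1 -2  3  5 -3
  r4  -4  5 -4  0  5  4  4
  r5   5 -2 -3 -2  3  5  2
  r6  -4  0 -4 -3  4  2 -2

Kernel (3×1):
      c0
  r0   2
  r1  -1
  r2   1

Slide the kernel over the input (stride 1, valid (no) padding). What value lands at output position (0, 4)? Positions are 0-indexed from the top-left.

-5

The receptive field on the input at this output position is [-2 / 0 / -1]. Elementwise product with the kernel and sum: -2·2 + 0·-1 + -1·1.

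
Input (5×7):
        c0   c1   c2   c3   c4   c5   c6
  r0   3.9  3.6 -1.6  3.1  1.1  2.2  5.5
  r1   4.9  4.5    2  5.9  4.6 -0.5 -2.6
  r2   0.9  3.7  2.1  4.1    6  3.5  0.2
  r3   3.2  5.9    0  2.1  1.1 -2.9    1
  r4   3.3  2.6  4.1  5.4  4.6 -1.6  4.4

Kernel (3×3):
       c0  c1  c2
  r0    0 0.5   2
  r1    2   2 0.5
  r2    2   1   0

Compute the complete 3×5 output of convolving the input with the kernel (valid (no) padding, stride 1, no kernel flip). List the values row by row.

Output[0,0]: The receptive field on the input at this output position is [3.9 3.6 -1.6 / 4.9 4.5 2 / 0.9 3.7 2.1]. Elementwise product with the kernel and sum: 3.6·0.5 + -1.6·2 + 4.9·2 + 4.5·2 + 2·0.5 + 0.9·2 + 3.7·1.

23.9 30.85 30.15 39.9 34.5
28.8 38.25 29.65 28.55 12.95
33.45 31.4 32.4 30.35 6.65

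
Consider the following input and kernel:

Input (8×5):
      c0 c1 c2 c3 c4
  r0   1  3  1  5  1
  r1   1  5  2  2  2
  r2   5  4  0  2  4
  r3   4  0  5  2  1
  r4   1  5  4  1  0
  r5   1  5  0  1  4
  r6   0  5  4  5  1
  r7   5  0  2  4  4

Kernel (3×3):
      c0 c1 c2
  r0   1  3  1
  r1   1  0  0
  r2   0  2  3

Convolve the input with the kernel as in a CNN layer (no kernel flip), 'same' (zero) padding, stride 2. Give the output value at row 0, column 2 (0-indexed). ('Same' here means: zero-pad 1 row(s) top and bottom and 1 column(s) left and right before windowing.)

The receptive field on the zero-padded input at this output position is [0 0 0 / 5 1 0 / 2 2 0]. Elementwise product with the kernel and sum: 0·1 + 0·3 + 0·1 + 5·1 + 2·2 + 0·3.

9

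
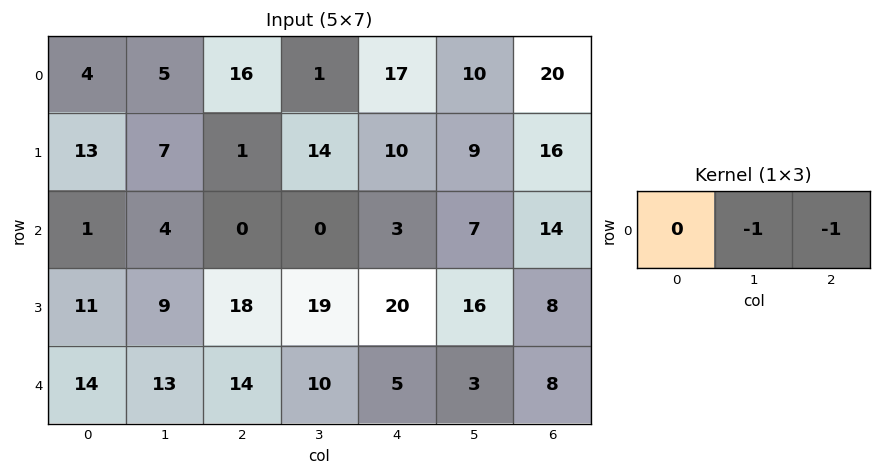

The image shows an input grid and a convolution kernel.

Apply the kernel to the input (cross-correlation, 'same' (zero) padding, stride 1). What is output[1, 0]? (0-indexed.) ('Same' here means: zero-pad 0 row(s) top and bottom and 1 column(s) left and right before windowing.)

The receptive field on the zero-padded input at this output position is [0 13 7]. Elementwise product with the kernel and sum: 13·-1 + 7·-1.

-20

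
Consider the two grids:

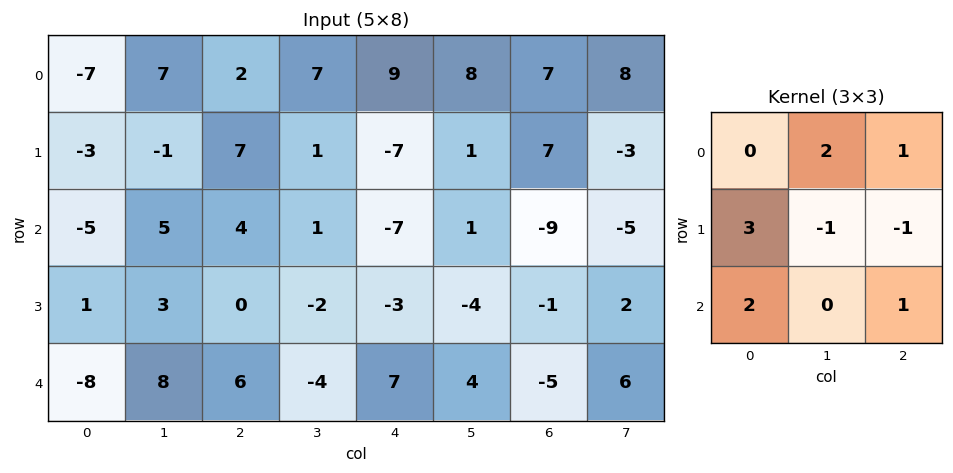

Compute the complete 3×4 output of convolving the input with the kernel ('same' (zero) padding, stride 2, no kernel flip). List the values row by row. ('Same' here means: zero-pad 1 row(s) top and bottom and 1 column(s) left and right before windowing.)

-1 11 7 8
-4 29 -12 22
5 20 -33 11

Output[0,0]: The receptive field on the zero-padded input at this output position is [0 0 0 / 0 -7 7 / 0 -3 -1]. Elementwise product with the kernel and sum: 0·2 + 0·1 + 0·3 + -7·-1 + 7·-1 + 0·2 + -1·1.
Output[0,1]: The receptive field on the zero-padded input at this output position is [0 0 0 / 7 2 7 / -1 7 1]. Elementwise product with the kernel and sum: 0·2 + 0·1 + 7·3 + 2·-1 + 7·-1 + -1·2 + 1·1.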